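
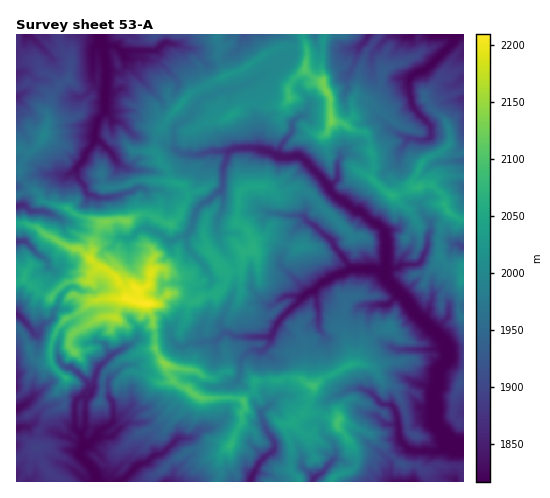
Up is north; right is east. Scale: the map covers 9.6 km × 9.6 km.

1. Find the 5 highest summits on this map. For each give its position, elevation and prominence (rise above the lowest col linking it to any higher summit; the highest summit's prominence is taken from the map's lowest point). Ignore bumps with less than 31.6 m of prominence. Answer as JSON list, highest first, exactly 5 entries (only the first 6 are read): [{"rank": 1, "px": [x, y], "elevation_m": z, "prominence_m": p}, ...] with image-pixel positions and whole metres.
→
[{"rank": 1, "px": [148, 304], "elevation_m": 2210, "prominence_m": 393}, {"rank": 2, "px": [165, 364], "elevation_m": 2141, "prominence_m": 42}, {"rank": 3, "px": [327, 92], "elevation_m": 2132, "prominence_m": 142}, {"rank": 4, "px": [337, 423], "elevation_m": 2094, "prominence_m": 63}, {"rank": 5, "px": [313, 386], "elevation_m": 2090, "prominence_m": 55}]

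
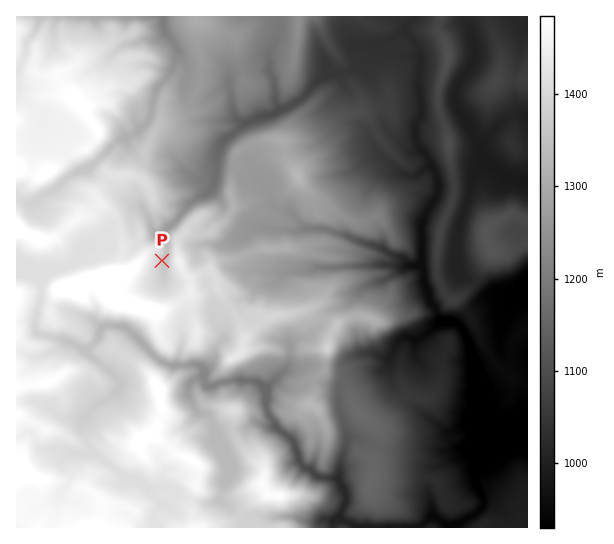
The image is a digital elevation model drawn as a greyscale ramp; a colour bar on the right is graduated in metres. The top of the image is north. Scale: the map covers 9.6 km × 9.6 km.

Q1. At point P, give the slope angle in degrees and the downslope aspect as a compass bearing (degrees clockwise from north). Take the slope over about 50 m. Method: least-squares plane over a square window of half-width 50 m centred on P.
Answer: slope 15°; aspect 97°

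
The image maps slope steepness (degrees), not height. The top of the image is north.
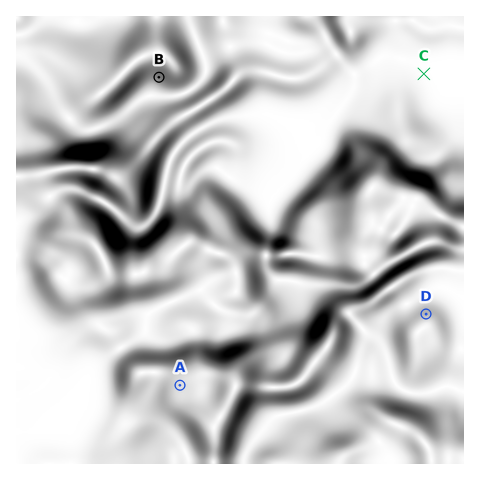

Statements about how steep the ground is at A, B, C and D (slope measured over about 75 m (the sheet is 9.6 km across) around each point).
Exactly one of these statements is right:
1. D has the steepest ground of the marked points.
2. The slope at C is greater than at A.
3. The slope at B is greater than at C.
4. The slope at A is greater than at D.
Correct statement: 3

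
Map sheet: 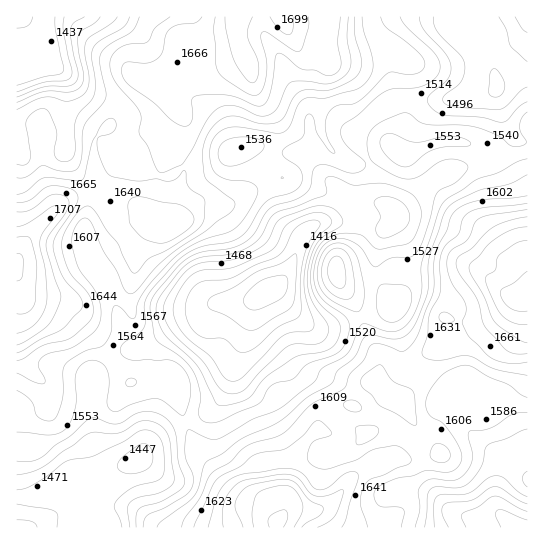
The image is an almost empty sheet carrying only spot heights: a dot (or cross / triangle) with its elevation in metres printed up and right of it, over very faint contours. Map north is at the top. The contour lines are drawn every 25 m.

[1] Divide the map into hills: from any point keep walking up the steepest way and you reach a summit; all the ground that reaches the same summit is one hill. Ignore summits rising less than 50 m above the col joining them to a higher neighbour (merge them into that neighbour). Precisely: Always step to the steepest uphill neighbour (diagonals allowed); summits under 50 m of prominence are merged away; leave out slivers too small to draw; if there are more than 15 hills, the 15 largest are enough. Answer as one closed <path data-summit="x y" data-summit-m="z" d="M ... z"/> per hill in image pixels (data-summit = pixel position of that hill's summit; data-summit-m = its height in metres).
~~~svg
<path data-summit="17 269" data-summit-m="1754" d="M17 55l-1 472 15 1 52-29 10-9 6-10 14-9 24-10 13-17 17-13 42-19 11-11 8-15 8-31 12-25 7-29 7-8 15-6 6-6 21-47 28-21 10-18 19 6 22 2-8-9-3-25-15-26-2-8-9 1-12 5-15 13 0 11 7 14-20-22-9-4-19-1-16-5-16 0-15 5-17 11-31 4-13 9-12 0-7-3-32-15 8-31 0-13-12-14-28-8-18-16-19-12-7-1-9 2z"/><path data-summit="278 521" data-summit-m="1756" d="M274 289l-12 4-9 10-8 35-9 17-8 31-8 15-15 14-24 9-22 12-11 10-11 15-16 6-16 9-9 7-7 11-8 5 2 11 11 18 421-1-18-17-1-4 1-21 10-28-10-2-26-22-7-14-1-18-5-10-15-4-20-14-14-1-6-3-2-26-8-26 1-13-15 8-38 13-26 3-12-7z"/><path data-summit="527 293" data-summit-m="1768" d="M527 16l-75 1 3 10 37 36 5 19-2 9-17 5-31 4-49-1-23 13-19 21 1 10 15 26 3 25 2 5 20 14-1 6-15 16-5 20 0 16 5 15 14 17-2 14 8 26 0 23 4 5 18 2 20 14 15 4 5 10 1 18 7 14 26 22 10 2-10 28-1 21 1 4 18 18 13-1z"/><path data-summit="238 17" data-summit-m="1722" d="M414 16l-398 1 7 3 9 10 8 19 2 15 4-1 9 4 32 25 26 7 12 11 2 17-8 31 39 18 12 0 13-9 31-4 17-11 15-5 16 0 16 5 23 3 9 5 12 15-5-16 2-5 15-13 12-5 9-1 20-23 18-13 2-8-7-40 0-17 7-9z"/><path data-summit="337 271" data-summit-m="1614" d="M377 203l-10 2-8 8-12 7-21 1-15 6-10 11-16 39-8 10-5 2 31 32 8 6 18 1 12-3 45-16 9-6-14-17-4-9-1-22 5-20 15-16 1-6-10-8z"/>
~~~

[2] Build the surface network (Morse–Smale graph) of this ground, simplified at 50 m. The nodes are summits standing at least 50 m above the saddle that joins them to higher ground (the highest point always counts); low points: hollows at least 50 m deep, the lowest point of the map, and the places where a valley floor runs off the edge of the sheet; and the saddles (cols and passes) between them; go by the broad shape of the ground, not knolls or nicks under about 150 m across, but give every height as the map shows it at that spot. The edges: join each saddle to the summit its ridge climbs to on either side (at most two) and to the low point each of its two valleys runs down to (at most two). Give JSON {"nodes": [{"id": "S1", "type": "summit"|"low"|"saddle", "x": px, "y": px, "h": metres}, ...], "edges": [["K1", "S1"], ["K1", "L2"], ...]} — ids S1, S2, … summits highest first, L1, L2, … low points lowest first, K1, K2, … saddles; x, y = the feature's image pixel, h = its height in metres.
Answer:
{"nodes": [
{"id": "S1", "type": "summit", "x": 526, "y": 293, "h": 1768},
{"id": "S2", "type": "summit", "x": 278, "y": 521, "h": 1756},
{"id": "S3", "type": "summit", "x": 17, "y": 269, "h": 1754},
{"id": "S4", "type": "summit", "x": 238, "y": 17, "h": 1722},
{"id": "S5", "type": "summit", "x": 337, "y": 271, "h": 1614},
{"id": "L1", "type": "low", "x": 270, "y": 290, "h": 1366},
{"id": "L2", "type": "low", "x": 21, "y": 527, "h": 1419},
{"id": "L3", "type": "low", "x": 525, "y": 19, "h": 1420},
{"id": "L4", "type": "low", "x": 18, "y": 18, "h": 1422},
{"id": "L5", "type": "low", "x": 519, "y": 527, "h": 1433},
{"id": "K1", "type": "saddle", "x": 159, "y": 175, "h": 1625},
{"id": "K2", "type": "saddle", "x": 422, "y": 371, "h": 1609},
{"id": "K3", "type": "saddle", "x": 185, "y": 422, "h": 1548},
{"id": "K4", "type": "saddle", "x": 361, "y": 318, "h": 1547},
{"id": "K5", "type": "saddle", "x": 378, "y": 275, "h": 1529},
{"id": "K6", "type": "saddle", "x": 369, "y": 161, "h": 1524},
{"id": "K7", "type": "saddle", "x": 350, "y": 209, "h": 1490}],
"edges": [["K1", "S3"], ["K1", "S4"], ["K1", "L1"], ["K1", "L4"], ["K2", "S1"], ["K2", "S2"], ["K2", "L1"], ["K2", "L5"], ["K3", "S2"], ["K3", "S3"], ["K3", "L1"], ["K3", "L2"], ["K4", "S2"], ["K4", "S5"], ["K4", "L1"], ["K5", "S1"], ["K5", "S5"], ["K5", "L1"], ["K6", "S1"], ["K6", "S4"], ["K6", "L1"], ["K6", "L3"], ["K7", "S4"], ["K7", "S5"], ["K7", "L1"]]}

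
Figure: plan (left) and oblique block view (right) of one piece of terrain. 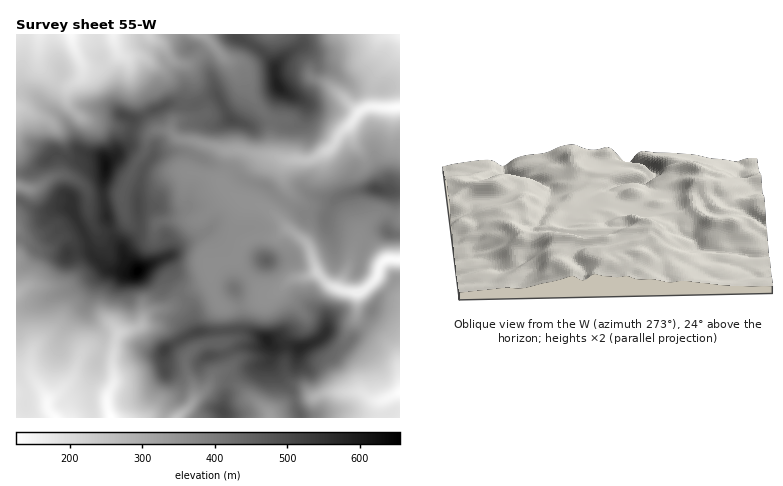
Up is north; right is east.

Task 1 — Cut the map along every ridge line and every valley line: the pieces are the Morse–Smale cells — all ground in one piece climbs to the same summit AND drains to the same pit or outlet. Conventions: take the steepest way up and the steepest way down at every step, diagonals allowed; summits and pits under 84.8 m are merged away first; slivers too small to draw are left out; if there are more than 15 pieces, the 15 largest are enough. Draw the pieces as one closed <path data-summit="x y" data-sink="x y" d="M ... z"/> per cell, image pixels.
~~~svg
<path data-summit="138 272" data-sink="70 34" d="M204 34l-188 0 0 166 26 12 18-5 10 1 18 32 4 14 18 16 16 3 11-1-11-12-4-12-11-16-8-36 3-34 21-18 5-25 4 0 32-15 26 1 22-10 13 23 5 3 14 5 23-4-19-24-8-30-6-5-12-4z"/><path data-summit="138 272" data-sink="110 418" d="M20 201l-4 1 0 216 94 0-3-22 7-14-1-28 4-18 3-4 18-5 10-13 22-7 12-13-10-12-2-10-6-12-12 3-18 10-24-3-18-16-4-14-18-32-10-1-18 5-10-3z"/><path data-summit="268 340" data-sink="110 418" d="M182 296l-12 11-22 7-10 13-18 5-3 4-4 18 1 28-7 14 0 10 5 12 112 0-1-14 7-24 12-8 22-8 6-4 0-16-4-5-12-6-10-3-46 2-5-22z"/><path data-summit="138 272" data-sink="400 260" d="M196 156l-6 18-1 28-5 6-14 3-14-5-18 2 0 22-15 18 2 10 7 8 6 5 34-16 12-12 14-6 14-10 4 0 12 4 18-2 11 21 9 10-14 9-16 17-1 4 5 17 36-14 18-15 12-1 11-5-7-24-8-9-12-9-22-21-26-9-10-6-10-10 5-14-1-3-10-2z"/><path data-summit="376 188" data-sink="400 108" d="M400 107l-32 0-6 3-22 24-12 16-18 10-22 0-32-5-16-5-8 0-3 4-1 14 22 14 18 5 10 10 26 18 12-1 10 3 7-15 9-7 24-6 34 1z"/><path data-summit="376 188" data-sink="400 260" d="M228 168l-6 12 1 6 17 13 18 5 12 7 20 19 12 9 8 9 7 24 13 14 14 5 16 1 16-14 4-12 6-6 14-2 0-24-12-2 0-8 6-14 0-14-4-5-24-2-18 4-8 3-7 6-7 15-10-3-12 1-26-18-10-10-18-5z"/><path data-summit="268 340" data-sink="400 392" d="M366 325l-24 21-6-1-12-10-6 5-18 8-30-4 2 4-1 16 21 28 8 26 82 0 0-18 18-8 0-30-3-8-19-20z"/><path data-summit="138 272" data-sink="400 108" d="M216 95l-22 10-26-1-24 12-12 3-5 25-19 16 8-1 26 16 2-7 8-12 8-4 26 0 40 16 6-18 42 7-3-7 1-28-24 4-14-5-5-3z"/><path data-summit="278 86" data-sink="400 108" d="M304 47l-6 0-10 7-13 14 3 18 12 9 12 5 4 6-1 10-7 8-12 2-8-4-6 0 0 32 10 5 28 1 8-4 16-12 6-10 22-24 12-4 0-17-14 0-8-3-20-16-12-4-6-10z"/><path data-summit="268 340" data-sink="400 260" d="M318 273l-24 5-18 15-24 11-10 2-2 2 3 22 23 9 10 7 12-1 12 3 18-8 6-5 14 11 10-3 17-19-8-6 0-24-27-8z"/><path data-summit="138 272" data-sink="400 392" d="M216 227l-4 0-14 10-14 6-12 12-10 5 8 12 2 10 10 14 28-17 4 15 8 12 6 2 12-1-5-17 1-4 10-12 20-14-9-10-11-21-18 2z"/><path data-summit="278 86" data-sink="400 34" d="M400 34l-96 0-1 8-4 4 7 3 14 17 12 4 20 16 8 3 14 0 1-9 5-10 20-20z"/><path data-summit="278 86" data-sink="70 34" d="M236 34l-32 0 22 25 12 4 6 5 8 30 20 24 6 0 8 4 12-2 8-12-1-8-27-18-3-20-3-4-12-12-22-12z"/><path data-summit="268 340" data-sink="270 418" d="M270 357l-4 6-24 9-12 8-7 24 1 14 76 0-8-26-19-24z"/><path data-summit="138 272" data-sink="400 392" d="M180 151l-20 1-8 4-11 20-3 16 0 15 18-1 10 4 10 1 12-7 2-30 6-18z"/>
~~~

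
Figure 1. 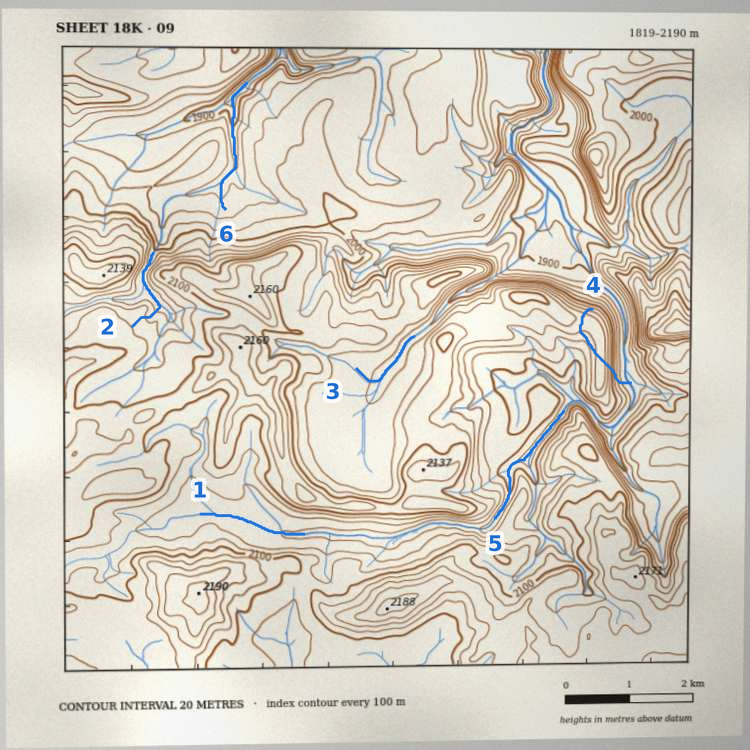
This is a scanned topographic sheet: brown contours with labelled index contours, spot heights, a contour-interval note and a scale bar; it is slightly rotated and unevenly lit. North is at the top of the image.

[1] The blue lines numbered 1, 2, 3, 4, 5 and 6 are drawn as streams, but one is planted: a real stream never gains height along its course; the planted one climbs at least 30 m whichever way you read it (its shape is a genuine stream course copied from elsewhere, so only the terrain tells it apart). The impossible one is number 4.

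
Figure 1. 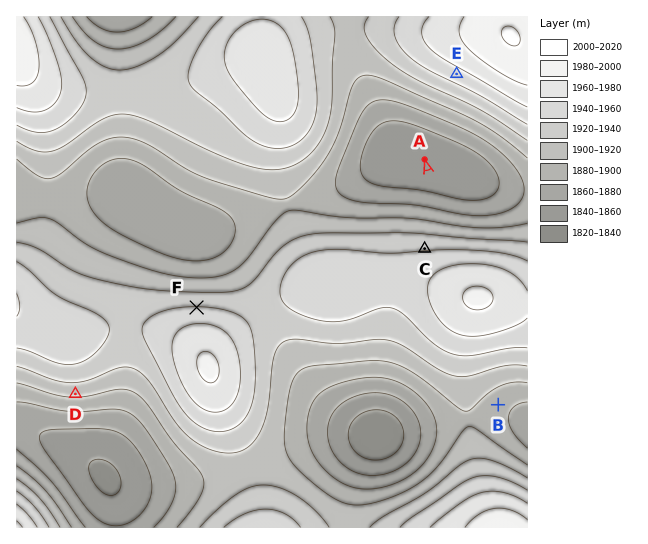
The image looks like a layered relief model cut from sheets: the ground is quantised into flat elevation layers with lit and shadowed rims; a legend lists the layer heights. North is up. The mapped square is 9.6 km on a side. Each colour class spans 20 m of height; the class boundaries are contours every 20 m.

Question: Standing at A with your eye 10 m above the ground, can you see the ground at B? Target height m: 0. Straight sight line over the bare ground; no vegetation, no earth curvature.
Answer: no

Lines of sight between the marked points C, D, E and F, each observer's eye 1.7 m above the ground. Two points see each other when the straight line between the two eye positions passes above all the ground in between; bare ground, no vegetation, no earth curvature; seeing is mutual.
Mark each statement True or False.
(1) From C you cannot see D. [True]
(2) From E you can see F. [True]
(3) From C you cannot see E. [False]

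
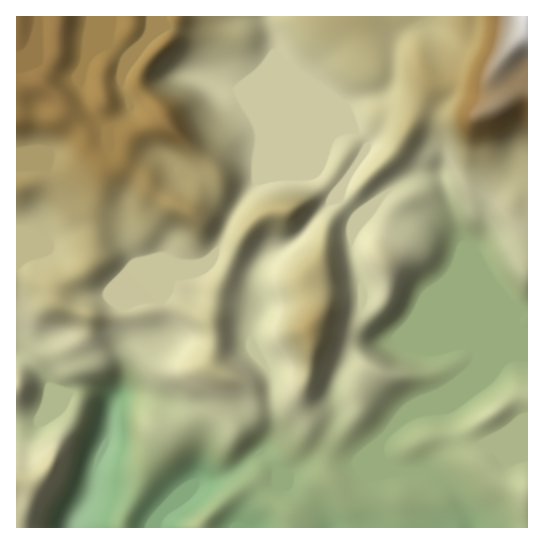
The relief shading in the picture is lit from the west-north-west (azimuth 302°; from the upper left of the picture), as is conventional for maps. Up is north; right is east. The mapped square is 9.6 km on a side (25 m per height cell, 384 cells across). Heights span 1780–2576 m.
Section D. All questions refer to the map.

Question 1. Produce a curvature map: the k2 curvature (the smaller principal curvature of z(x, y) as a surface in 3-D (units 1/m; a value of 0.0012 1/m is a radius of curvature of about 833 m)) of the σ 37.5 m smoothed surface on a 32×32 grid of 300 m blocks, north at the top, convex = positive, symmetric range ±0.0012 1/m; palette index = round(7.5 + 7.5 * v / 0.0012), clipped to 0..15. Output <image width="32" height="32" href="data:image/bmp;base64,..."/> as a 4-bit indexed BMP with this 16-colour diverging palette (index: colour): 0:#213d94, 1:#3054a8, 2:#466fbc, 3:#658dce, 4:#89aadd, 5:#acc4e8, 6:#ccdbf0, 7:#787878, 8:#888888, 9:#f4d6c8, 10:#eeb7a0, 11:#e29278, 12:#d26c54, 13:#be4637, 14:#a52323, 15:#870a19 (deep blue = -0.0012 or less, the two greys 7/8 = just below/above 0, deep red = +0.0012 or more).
<image width="32" height="32" href="data:image/bmp;base64,Qk12AgAAAAAAAHYAAAAoAAAAIAAAACAAAAABAAQAAAAAAAACAAATCwAAEwsAABAAAAAAAAAAlD0hAKhUMAC8b0YAzo1lAN2qiQDoxKwA8NvMAHh4eACIiIgAyNb0AKC37gB4kuIAVGzSADdGvgAjI6UAGQqHAGQgZ5VDaVRmeIZ3d3d3Z2ZmQDZ3RCR2V3dmh3iHhmdod3EWZ3RTR3dmeHd4h3V3aWaiBHh2REJoZXh3d2Znh2ZFtAJXeHN2FGZGVnZ2Z4d3UWQwNol1aWJnZXRWiHdld0MlcCmXdmdlVoRoRVZmd0dDdoAHZUVldVdEaHRnZEiFsVMxA0RWZnM4YGhmRGdTaHBYaBWHiZmBNnBImHZ2d1YVdmkmdWl0IzR0B3Q0Z3d2ZmaFRmVEZENHmBMDZ3d3d2QzdWZVVnRDW5gUMGd3d3dXlqZXhneFQzWJI3YXd3d2V4Uid3d2dkNVVzJoJXd3VFeGc0d3dYcjanYxZ0JHdihmZok0d1VFIjiZEZlnNnNod1Z3RURUBlEAeASoeWRTd3ZWZlh0WCJ0QAYDdndTRGdWZ4dWVopgd5oENVZVYYSHdWd3Rnd2YgaJUVMneFJ1iId3d1WFZocSACUnQFcUdmhnZniGdFaGN3d2UYckBXdnVkZ3dTJWZVd3doMmZBRmVURVhnY3dWdXd3dlNpQUZUSVl1RFemVnV3d3dYSFFdmDZHcqRHp1Rnd3d1VlZjB3hHdkRxcSIlZ3d3RnY2hxRVZmQ1c2EARmV3ZXiJNoZDlkdpVWRGYld3RVd3iDaGYGdGV1V2RIVXiUSIh3dUdVI3dzdkdnRXVmY2iIiHdVV0JX"/>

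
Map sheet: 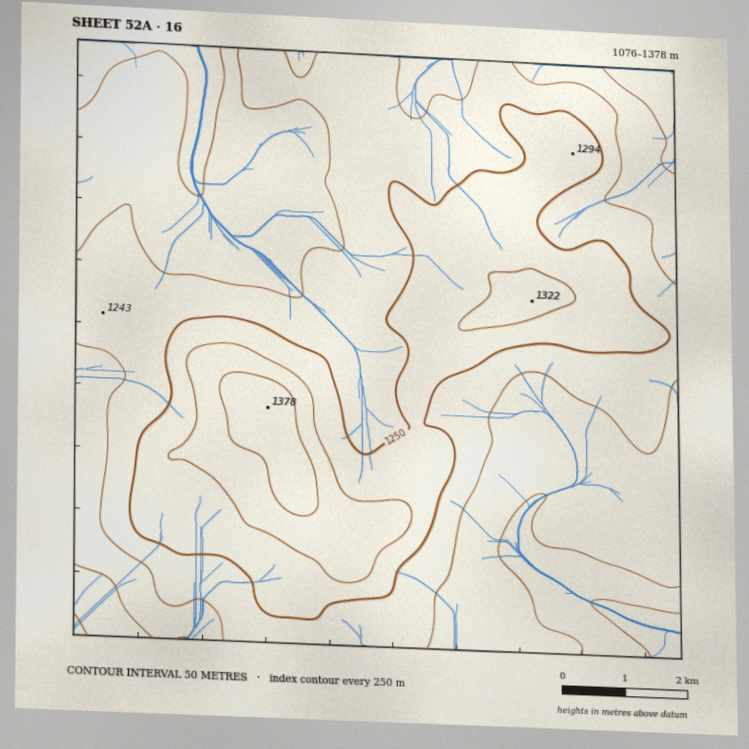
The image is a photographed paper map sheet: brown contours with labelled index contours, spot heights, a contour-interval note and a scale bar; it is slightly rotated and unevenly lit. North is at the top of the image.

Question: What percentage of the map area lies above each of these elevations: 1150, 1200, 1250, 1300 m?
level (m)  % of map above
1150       92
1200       62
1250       29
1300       9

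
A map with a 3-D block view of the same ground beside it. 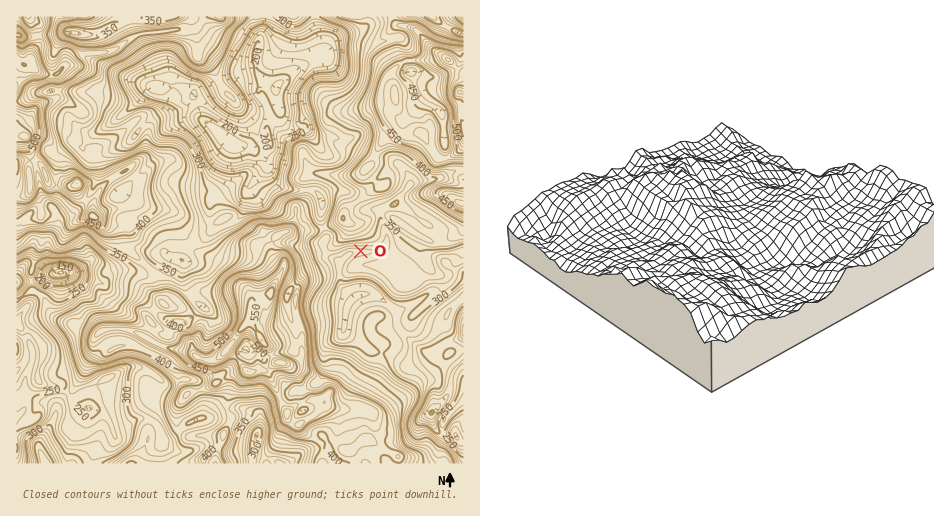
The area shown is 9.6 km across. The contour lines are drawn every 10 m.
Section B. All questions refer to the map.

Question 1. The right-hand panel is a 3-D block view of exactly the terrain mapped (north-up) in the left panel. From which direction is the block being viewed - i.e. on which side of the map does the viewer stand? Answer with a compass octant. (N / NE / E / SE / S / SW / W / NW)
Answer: NE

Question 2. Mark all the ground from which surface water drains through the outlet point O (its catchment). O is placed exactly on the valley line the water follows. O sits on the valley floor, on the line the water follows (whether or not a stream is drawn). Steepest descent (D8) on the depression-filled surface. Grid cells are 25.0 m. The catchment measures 5.124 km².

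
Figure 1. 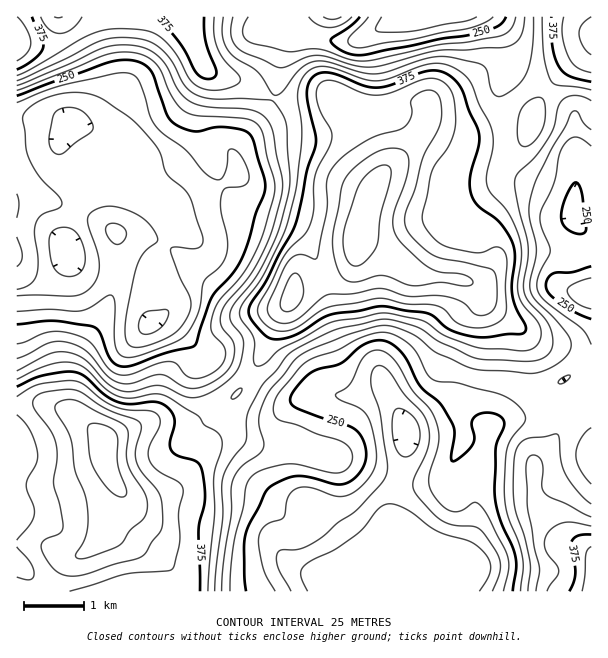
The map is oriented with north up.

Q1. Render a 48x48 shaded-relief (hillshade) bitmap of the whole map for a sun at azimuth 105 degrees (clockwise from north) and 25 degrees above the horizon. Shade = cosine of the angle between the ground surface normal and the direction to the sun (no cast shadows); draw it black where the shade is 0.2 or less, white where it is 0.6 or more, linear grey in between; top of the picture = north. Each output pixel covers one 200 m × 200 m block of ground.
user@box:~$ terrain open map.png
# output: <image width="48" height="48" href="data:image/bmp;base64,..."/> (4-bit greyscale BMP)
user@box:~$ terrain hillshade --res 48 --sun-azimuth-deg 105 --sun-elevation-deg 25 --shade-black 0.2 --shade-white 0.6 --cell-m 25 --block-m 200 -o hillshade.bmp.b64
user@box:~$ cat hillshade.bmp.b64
<image width="48" height="48" href="data:image/bmp;base64,Qk32BAAAAAAAAHYAAAAoAAAAMAAAADAAAAABAAQAAAAAAIAEAAATCwAAEwsAABAAAAAAAAAAAAAAABEREQAiIiIAMzMzAERERABVVVUAZmZmAHd3dwCIiIgAmZmZAKqqqgC7u7sAzMzMAN3d3QDu7u4A////AIiJqqqpmIi9/sqru6iHiZiIiJhkMiNWRId4mqqqmZm9/su7u6mIeJmIiZhkIiRmQ3Zniaqqqqq97su7qqqZh4mYiZh1MiRmVGZneJmqqqq879y6mqqqmIiZmYh1QiRmZWZ3d4maqqu87+y5maqqqYiYiIh1QzRmZmZ3Zniaq7u73uy5mZqqu5iId4l1REV3d3dmd3iZq7u73ty6qZmau6mHZ4mFRFeImXd2d3eKu7us3cy7qpiau6l3Z5mFNGiJmnd3d3eau6qs3cu7upiau6l2Z5l1NGiZqndmZnirupms3cuqqpibzLl1V5qFNGmqqndmZnm8upiazcuqmYibzcp1RpqGM2mrundlVWnNy6mJrLuqmIiazduFNXmXQ2irundmVmnNy7qYmru5mIiZvNyFNHmXVGeaunZmZnmru8upmbu5iZiJrNyFRXmYZWd5qmZmeImZmrupmbzKmZmIm8uFRXmYdnd4qmZmeaqHaKqHiKzcqZmZmrl1VomZh3h4mlVmiruWVpmGVpzdy6mZqqhleIiYiImHeDRWesuWVomGRGrN3Lmau5ZVeJiZiJqod0RWesyWVoqXQ0es3bqru4ZVeIiZmZq6mFVWisynRGiYYzWb3cu7y4ZWeIiJmaq7umVXirzJZEV3ZTR6zcu8y5dmZ3iZmau7u3ZniavLllRFVVVovdzMy6h2ZniaqazLqnd3iIrMqHUyNERXre27vKmIZnibu7zLqnd3d3m8qYZCEiM1i9y6u6mZh3eLzMy6qYiIdmirqYdTIhETeruqqpiamYib3u26qpmYdmebqYdmUxABWamJqpiJmYmb7/7Kq6qphlaaqXd3ZTAAOKhnmpiJmIma3/66qru6hlaaqXd3dkIAJ5dWmpmamIiIvv25mrzKhlaaqYiHZlMQFXZGmqqqqYiIre25mbu6hlaKqZiHZmUgFFVFiru6qYiIre25mLu6hmeJqph3d3YxE1RFesy6mYiZvNy5iLqpl3eJmZdmd3ZCE1REeszLmYmarNy6h6qZmIiJmYd3d3ZSEkVFabzMqZqqq8y7h6mZmIiZiId3eIdSETRVaKzMuZq6qru7l5qZiIiZiHd3iYZDIjRVV5vNuZu7qru7mKqZiIiZh3d4mYZDMzRVVorMypq7qrzLmKqod4iYd3d4mYVERERWZmiruqq7qazcmKqpd4iIdneJmYZEVVVnd3eJu6q7l5ztqKqph4iHZniJqYdVVVZ3iId4q7q7lovcqKqqmHiHZmeJmZhmZUZ4iIh3m7u6hnrMl8u6mIiHZlZ4mZmHZEV4iIh3m8y6hmm8mN3LqYiHZUVomqmYZDV5mGZnisy6h2iame7cuqmYZTNXqqqpYzWJl1RFebu6h3Z4iO7d3LqodTNYq6qpYzWIhlQ0aJmZiHZWeN3c3cupdURpu6mYdVeIdVRDRniIh2VFZ8y6vMuphlV6zLmIh3iqhlVURWZndlRFZry5iaqph2ec3cqZmIm8uYdlVVVVVUM0Zsy4Z4mZmHes3cqZmHi97KmHZmVEQzM1Zg=="/>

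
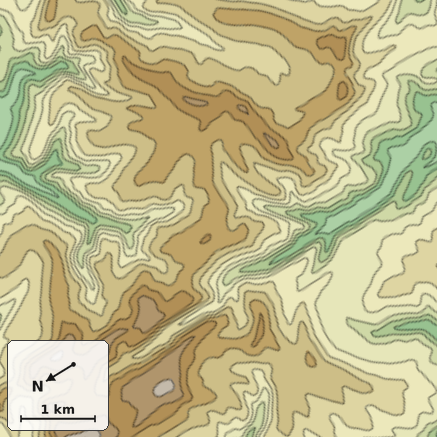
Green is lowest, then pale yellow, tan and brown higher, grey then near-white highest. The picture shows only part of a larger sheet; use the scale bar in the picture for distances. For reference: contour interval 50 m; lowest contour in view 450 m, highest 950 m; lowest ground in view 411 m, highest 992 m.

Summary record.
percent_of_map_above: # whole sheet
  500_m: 95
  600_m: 85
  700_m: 59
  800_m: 21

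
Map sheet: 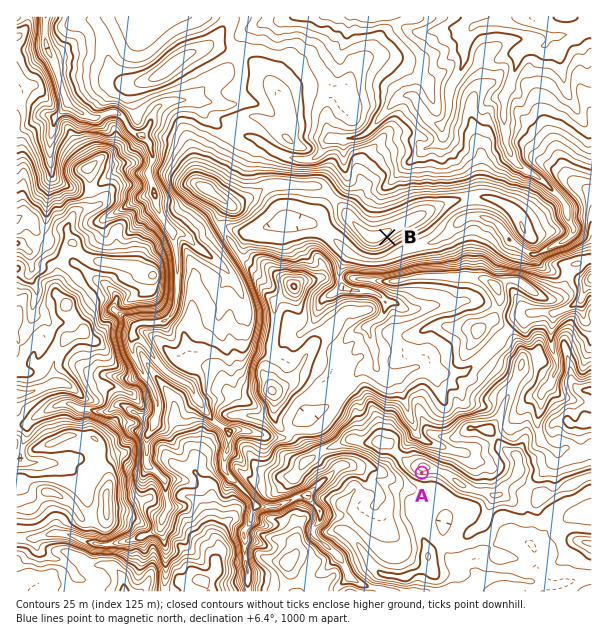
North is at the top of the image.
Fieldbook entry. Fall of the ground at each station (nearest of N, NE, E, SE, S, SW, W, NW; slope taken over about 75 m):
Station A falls S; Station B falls SE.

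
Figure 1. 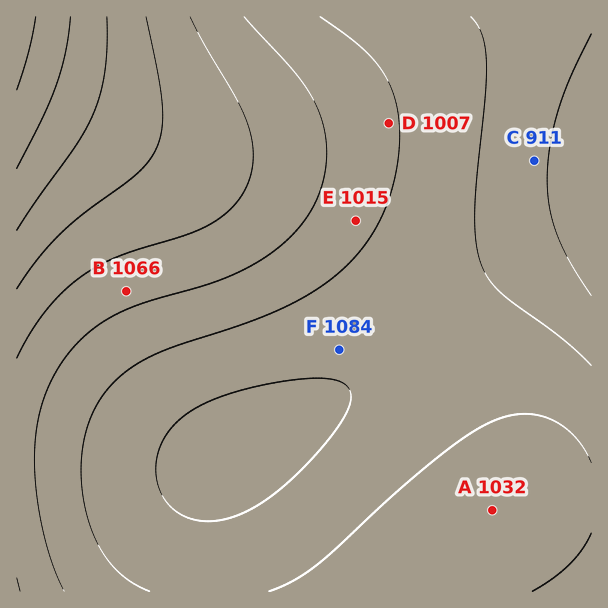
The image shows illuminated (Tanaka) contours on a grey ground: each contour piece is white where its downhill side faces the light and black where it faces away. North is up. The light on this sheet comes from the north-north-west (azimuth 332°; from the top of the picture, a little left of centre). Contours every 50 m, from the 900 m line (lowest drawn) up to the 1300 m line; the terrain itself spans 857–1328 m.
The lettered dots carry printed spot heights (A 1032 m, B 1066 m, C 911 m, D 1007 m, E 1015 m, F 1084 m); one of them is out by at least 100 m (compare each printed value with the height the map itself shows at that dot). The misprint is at F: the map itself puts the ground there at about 959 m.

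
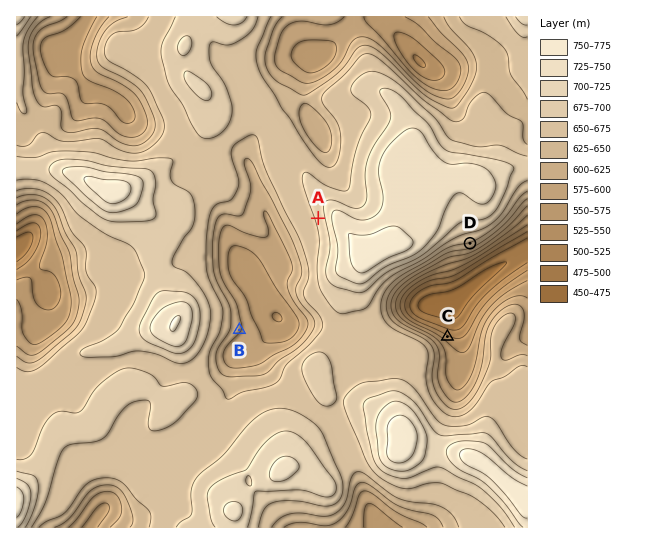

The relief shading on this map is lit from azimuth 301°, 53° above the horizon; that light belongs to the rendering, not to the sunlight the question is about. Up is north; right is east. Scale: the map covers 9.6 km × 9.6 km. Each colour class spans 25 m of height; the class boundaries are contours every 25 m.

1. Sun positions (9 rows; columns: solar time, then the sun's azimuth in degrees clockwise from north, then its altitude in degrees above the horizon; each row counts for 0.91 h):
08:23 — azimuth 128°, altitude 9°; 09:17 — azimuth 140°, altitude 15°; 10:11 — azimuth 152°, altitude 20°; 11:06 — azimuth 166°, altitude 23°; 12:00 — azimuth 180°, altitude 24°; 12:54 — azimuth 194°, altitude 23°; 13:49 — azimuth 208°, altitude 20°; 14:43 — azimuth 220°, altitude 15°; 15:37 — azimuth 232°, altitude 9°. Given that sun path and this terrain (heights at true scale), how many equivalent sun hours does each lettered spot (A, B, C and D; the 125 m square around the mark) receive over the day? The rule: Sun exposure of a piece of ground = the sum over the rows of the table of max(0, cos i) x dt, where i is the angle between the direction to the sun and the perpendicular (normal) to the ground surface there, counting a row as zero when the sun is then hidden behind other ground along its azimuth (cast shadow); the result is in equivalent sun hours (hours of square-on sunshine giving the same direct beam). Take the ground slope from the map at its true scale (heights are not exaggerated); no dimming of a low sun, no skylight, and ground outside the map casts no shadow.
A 2.6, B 2.7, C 1.2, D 3.7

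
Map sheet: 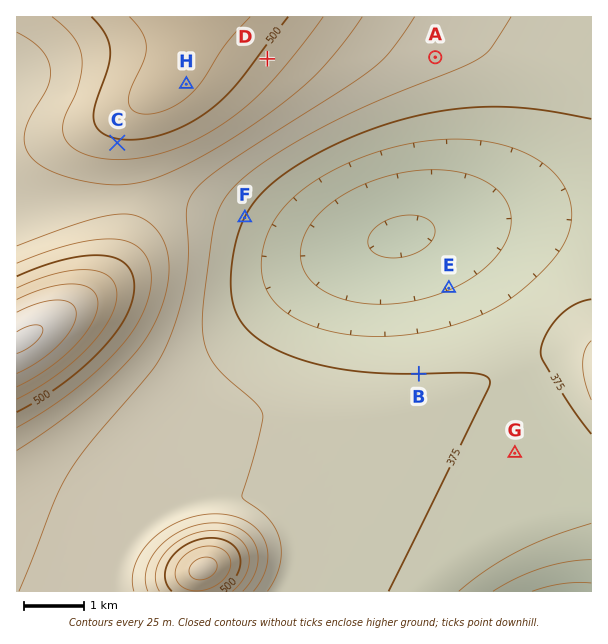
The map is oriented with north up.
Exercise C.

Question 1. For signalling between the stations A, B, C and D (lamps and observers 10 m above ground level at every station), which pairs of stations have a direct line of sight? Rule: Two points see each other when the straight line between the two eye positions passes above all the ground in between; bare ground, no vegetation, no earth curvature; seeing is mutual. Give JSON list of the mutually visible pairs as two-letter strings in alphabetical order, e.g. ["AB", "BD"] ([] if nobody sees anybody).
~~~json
["AB", "AD", "BC", "BD"]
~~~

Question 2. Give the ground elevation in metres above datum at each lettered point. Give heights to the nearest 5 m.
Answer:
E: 325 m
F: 375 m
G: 365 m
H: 530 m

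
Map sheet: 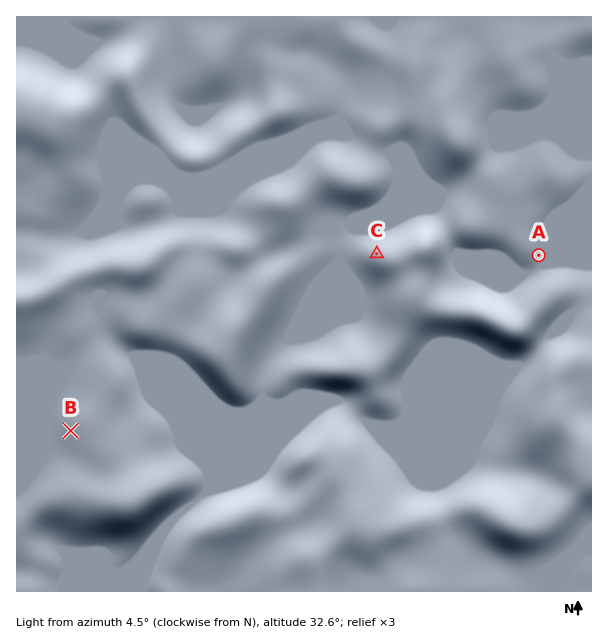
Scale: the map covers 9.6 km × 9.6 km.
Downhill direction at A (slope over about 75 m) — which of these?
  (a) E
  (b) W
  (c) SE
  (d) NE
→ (a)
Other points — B W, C NW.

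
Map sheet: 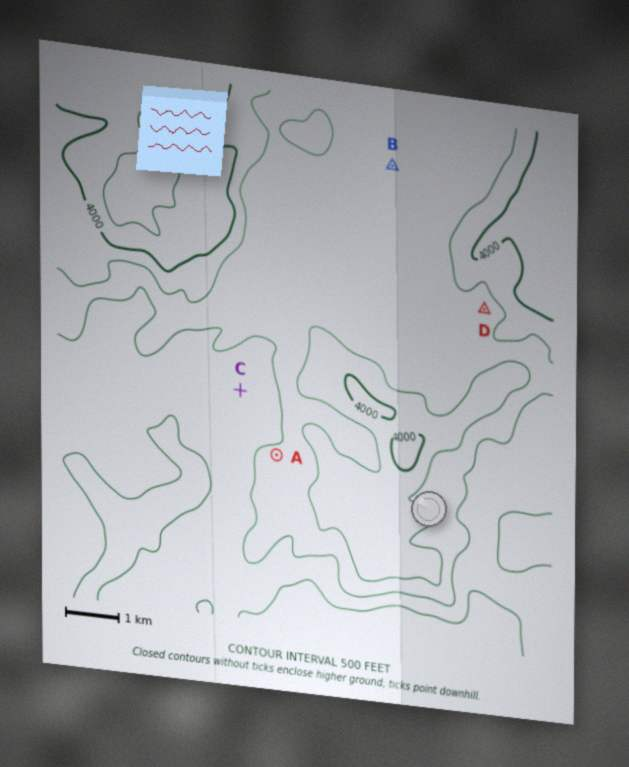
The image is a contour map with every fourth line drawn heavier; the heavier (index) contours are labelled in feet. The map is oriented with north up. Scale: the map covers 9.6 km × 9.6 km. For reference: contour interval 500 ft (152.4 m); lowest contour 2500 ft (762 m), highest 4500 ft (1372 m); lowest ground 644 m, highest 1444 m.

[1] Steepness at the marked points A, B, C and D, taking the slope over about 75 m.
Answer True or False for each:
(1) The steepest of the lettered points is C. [False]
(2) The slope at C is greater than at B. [True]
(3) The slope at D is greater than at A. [False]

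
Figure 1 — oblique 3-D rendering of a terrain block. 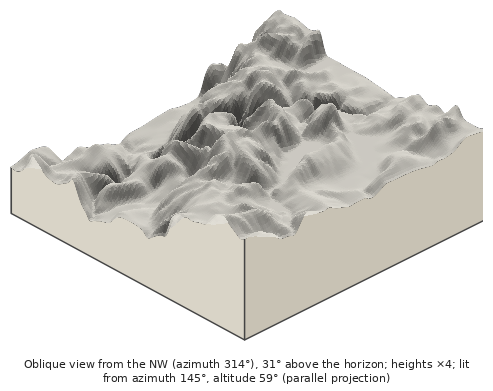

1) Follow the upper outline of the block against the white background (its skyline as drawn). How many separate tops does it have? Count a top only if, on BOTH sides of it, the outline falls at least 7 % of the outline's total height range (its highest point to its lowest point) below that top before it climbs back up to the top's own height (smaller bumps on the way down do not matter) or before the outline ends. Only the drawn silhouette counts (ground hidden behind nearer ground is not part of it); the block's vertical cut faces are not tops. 2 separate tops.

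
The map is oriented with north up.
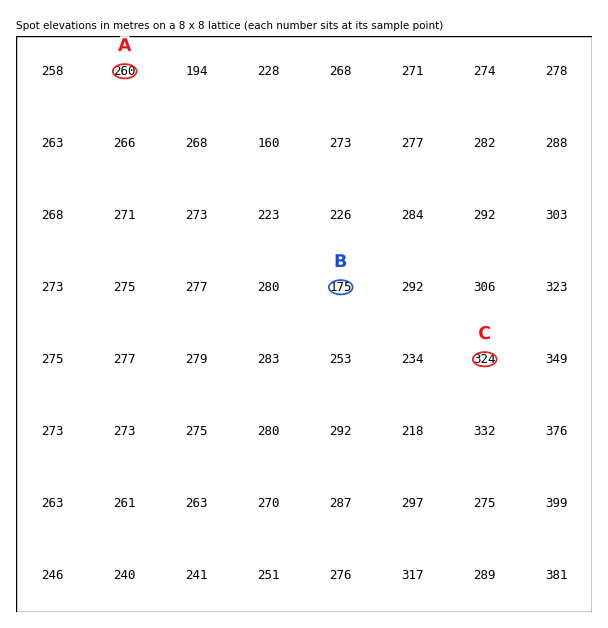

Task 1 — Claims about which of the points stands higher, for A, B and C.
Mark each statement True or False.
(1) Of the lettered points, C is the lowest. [False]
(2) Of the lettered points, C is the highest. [True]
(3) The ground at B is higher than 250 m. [False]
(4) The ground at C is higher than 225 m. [True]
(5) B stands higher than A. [False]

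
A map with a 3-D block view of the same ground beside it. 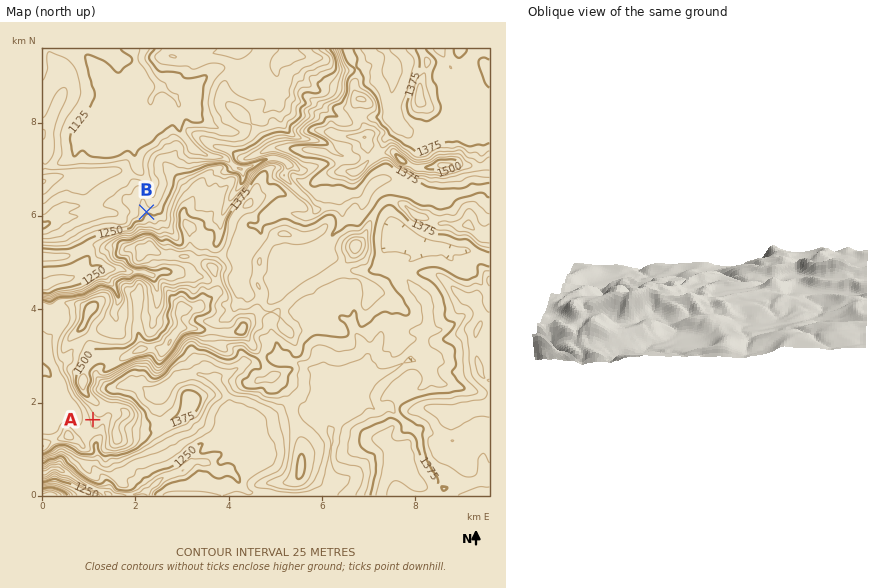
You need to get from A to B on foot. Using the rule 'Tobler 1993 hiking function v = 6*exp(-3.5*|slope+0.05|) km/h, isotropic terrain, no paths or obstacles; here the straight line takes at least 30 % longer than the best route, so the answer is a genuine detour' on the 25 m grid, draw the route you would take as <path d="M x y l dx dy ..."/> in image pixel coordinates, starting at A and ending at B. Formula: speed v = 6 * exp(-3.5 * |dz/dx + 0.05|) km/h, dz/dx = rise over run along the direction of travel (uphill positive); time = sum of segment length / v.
<path d="M93 420l0-23-4-7 0-3 3-5 0-3-3-5 0-23 3-5 16-16 2-4 5-10 0-7 2-5 0-10-6-12 0-2 2-3 4-4 1-3-1-2-7-7-7-13 0-1 1-2 6-6 17-8 2 0 2-2 5-7 6-2 3-7 1-1"/>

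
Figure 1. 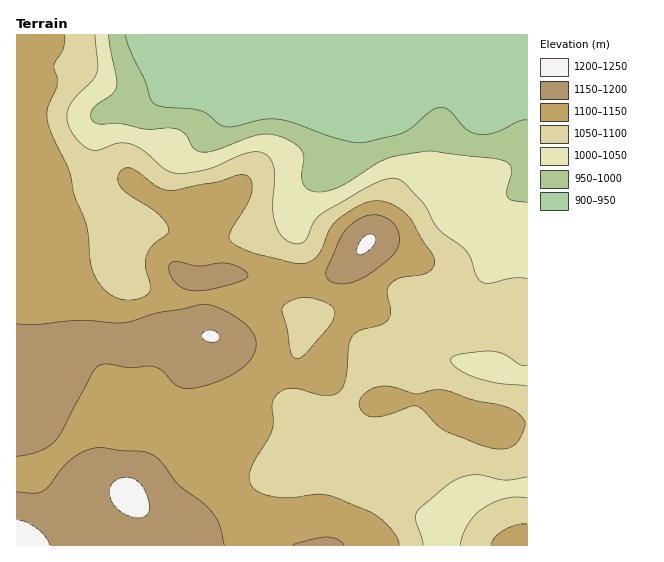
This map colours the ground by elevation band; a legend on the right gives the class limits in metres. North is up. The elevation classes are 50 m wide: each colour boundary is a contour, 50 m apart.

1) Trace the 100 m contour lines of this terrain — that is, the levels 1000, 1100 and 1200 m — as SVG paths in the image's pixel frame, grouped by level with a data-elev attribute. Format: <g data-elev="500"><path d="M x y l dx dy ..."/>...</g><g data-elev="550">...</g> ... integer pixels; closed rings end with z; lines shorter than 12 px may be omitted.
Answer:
<g data-elev="1000"><path d="M527 202l-14-2-5-3-1-6 4-16 0-7-4-6-10-3-66-8-32 4-20 7-41 25-11 4-10 1-9-3-5-6-1-8 2-18-2-6-9-8-14-7-12-2-10 1-40 15-14 2-9-3-8-14-9-6-10-1-20 1-28-6-22 0-6-4 1-8 6-7 15-10 4-9-8-50"/></g><g data-elev="1100"><path d="M399 545l-2-8-7-9-11-10-10-7-32-13-12-3-10-1-28 4-21-3-13-7-3-5-1-6 4-13 19-33 2-10-2-17 5-9 6-5 8-2 34 8 8-1 6-3 4-5 3-8 3-32 3-10 9-7 22-6 6-7 2-8-4-17 2-7 9-6 25-5 10-6 2-5-2-7-11-16-11-20-9-10-13-7-12-2-12 2-17 9-14 11-6 9-7 19-7 8-9 4-11 0-43-11-15-7-6-5-1-4 2-5 15-25 5-11 1-12-5-7-8-1-22 7-48 8-12-4-23-17-8-1-5 3-3 5 0 5 2 6 9 7 30 21 8 9 2 7-2 4-14 10-7 11 0 12 5 19-2 6-7 5-11 2-9-1-9-3-11-9-9-15-3-12-2-24-2-13-11-27-6-27-16-32-5-16 0-13 10-25-4-18 9-17 2-13"/><path d="M527 524l-12 1-12 5-8 7-4 8"/><path d="M491 448l16 0 7-3 5-5 5-11 1-6-3-6-6-5-13-6-29-6-33-10-26 4-22-7-12-1-12 5-9 9-1 5 2 6 5 4 7 2 14-2 24-9 7 1 27 24 33 13z"/><path d="M294 358l-4-8-3-22-5-16 1-5 10-7 12-3 13 3 13 5 3 4 1 4-5 12-25 30-6 3z"/></g><g data-elev="1200"><path d="M50 545l-5-9-8-8-10-5-10-4"/><path d="M134 517l8 0 6-4 1-8-2-10-5-10-7-5-8-3-8 2-5 3-4 5-1 5 2 7 3 6 5 6z"/><path d="M207 341l6 1 4-1 3-2-1-4-6-5-8 1-3 5z"/><path d="M359 255l6-2 8-6 3-7-2-5-7 0-6 5-4 9 0 4z"/></g>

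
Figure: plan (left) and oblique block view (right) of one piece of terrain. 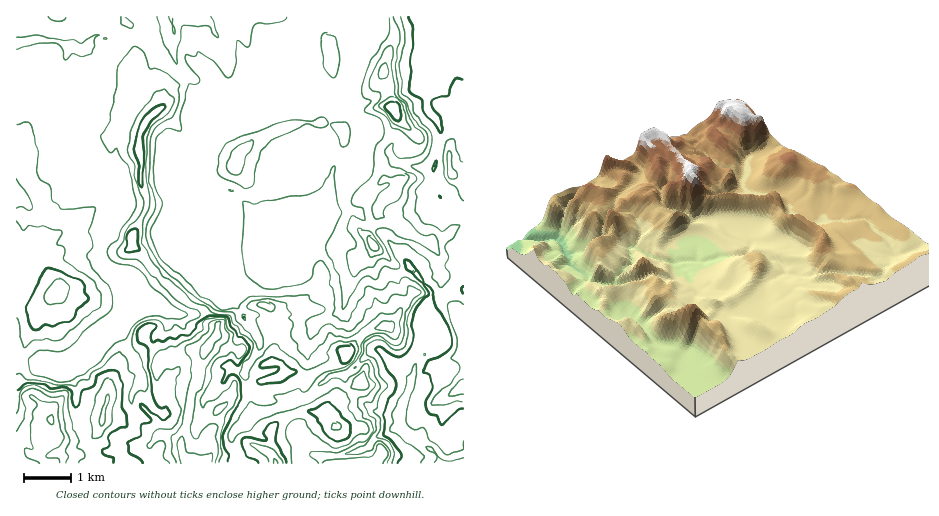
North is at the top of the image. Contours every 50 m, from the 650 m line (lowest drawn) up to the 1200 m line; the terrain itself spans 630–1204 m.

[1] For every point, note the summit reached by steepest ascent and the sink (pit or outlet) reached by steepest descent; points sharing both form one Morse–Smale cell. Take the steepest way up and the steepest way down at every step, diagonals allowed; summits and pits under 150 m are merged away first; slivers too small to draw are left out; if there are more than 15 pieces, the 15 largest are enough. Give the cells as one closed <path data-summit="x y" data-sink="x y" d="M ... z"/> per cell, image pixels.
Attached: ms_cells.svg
<path data-summit="50 419" data-sink="459 463" d="M350 16l-333 0-1 134 8 0 22-7 6-6 22 12 25 22 12 1 9 6 3 29-3 11-18 26-2 7 2 13 14 11 17 9 8 11 14 10 21 10 14 0 14-24 5-4 5 0 11 14 7 1 28 40-2 12-13 17 2 20 7 23 38-10 5 21-1 12 12 17 12 4 0 6 143 0 1-204-2 0-6 7-15 7-22 3-10-9-11 7-13 0-7 9-11-2-7 6-14 27-4 1-4-4 0-22-4-17-8-15-10-9-24-13-12-12-24-6-24-28-15-8-6-9 0-13-5-9 0-12 9-16 34-1 4-2 18-19 23-13 8-9 23 12 10 11 12-5 6-20 4-35 3-8 0-5z"/><path data-summit="393 109" data-sink="459 463" d="M458 16l-107 0 9 13 0 5-4 14-3 29-6 21-12 4-10-11-23-12-8 9-23 13-18 19-4 2-34 1-8 11-1 17 5 9 0 13 2 5 19 12 24 28 24 6 12 12 24 13 10 9 8 15 4 17 0 22 4 4 4-1 14-27 7-6 11 2 7-9 13 0 11-7 10 9 22-3 15-7 8-8 0-48-15-3-12-18-2-25 6-36-4-9-10-12-4-16 1-5 21-24 19-3 0-33z"/><path data-summit="193 463" data-sink="459 463" d="M214 287l-5 0-5 4-11 21-6 4-11-1-14-6-24-18-6 23-14 15 8 12 9 22 7 11 0 5-10 18 1 10 3 7-2 5 0 12-16 7 0 13 4 7-1 5 198 1 1-6-12-4-12-17 1-12-5-21-38 10-7-23-2-20 13-17 2-12-25-37-3-3-7-1z"/><path data-summit="59 290" data-sink="459 463" d="M52 137l-6 6-30 8 0 204 32 13 19 4 13-6 26-29 16-11 10-12 5-24-4-6-24-14-9-12 2-14 18-26 3-11-3-29-9-6-12-1-25-22z"/><path data-summit="50 419" data-sink="459 463" d="M117 330l-11 7-26 29-13 6-15-2-26-12-10-2 1 108 104-1 1-5-4-7 0-13 16-7 0-12 2-5-3-7-1-10 10-18 0-5-7-11-9-22z"/><path data-summit="50 419" data-sink="459 463" d="M463 60l-12 0-6 3-22 26 4 19 10 12 4 9-6 36 2 25 7 13 5 5 7 3 8-1z"/>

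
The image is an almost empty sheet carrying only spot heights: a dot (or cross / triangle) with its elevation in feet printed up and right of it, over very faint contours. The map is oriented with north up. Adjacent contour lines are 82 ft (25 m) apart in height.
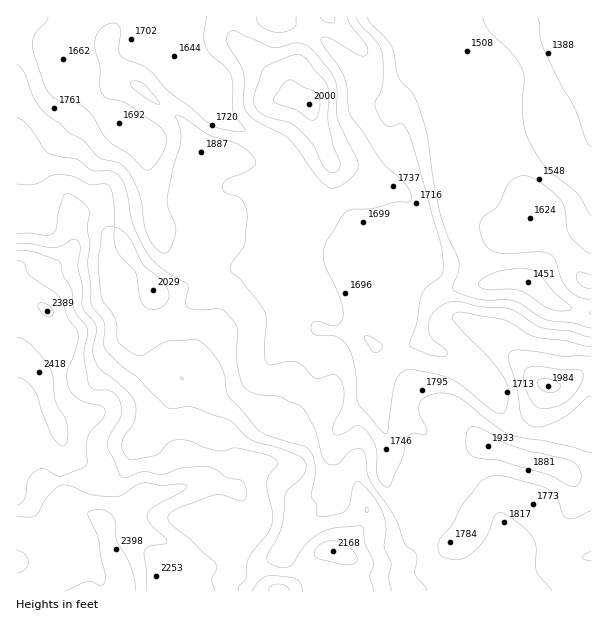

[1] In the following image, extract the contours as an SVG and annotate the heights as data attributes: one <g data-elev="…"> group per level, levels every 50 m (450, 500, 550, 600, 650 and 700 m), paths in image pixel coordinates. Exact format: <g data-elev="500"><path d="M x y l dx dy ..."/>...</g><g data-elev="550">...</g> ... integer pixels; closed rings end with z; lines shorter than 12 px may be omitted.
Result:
<g data-elev="450"><path d="M557 311l-11-4-25-16-11-2-24 0-7-2-1-3 7-7 13-6 20-2 15 1 7 5 13 16 19 17-1 1-4 2z"/><path d="M591 216l-13-22-31-26-14-19-7-15-2-11-2-18 2-27-2-9-10-16-23-23-6-13"/></g><g data-elev="500"><path d="M375 353l-3-2-6-9-1-6 7 2 9 6 1 4z"/><path d="M591 337l-21-6-30-4-23-15-8-3-27-2-27-6-9 2-10 6-5 8-3 7 3 13 15 13 1 5-4 1-11-1-22-9 0-4 7-18 6-31 5-7 11-8 4-6-1-23-34-117-6-8-12 3-4-2-5-5-5-10-1-8 6-10 2-9-1-30-5-11-17-18-3-7"/><path d="M591 275l-12-3-3 4 1 5 4 4 4 3 6 0"/></g><g data-elev="550"><path d="M552 591l-16-21 0-22-3-11-11-11-18-13-4-1-5 3-11 25-10 11-10 7-11 1-12-3-3-7 1-9 13-15 10-19 17-22 6-5 7-3 17 1 39 12 8 8 7 17 4 4 8 0 16-7"/><path d="M591 453l-22-7-59-11-12-7-39-30-12-5-10 0-13 5-5 7 1 9 7 15-1 5-3 1-10-2-5 3-6 23-11 26-2 2-5-1-4-5-3-7 0-19-2-9-9-15-4-4-5-1-16 8-5 1-3-2 0-8 8-15 3-11-1-12-4-9-6-4-12 4-6 0-4-3-8-9-6-4-9-1-16 4-5-2-2-3-1-13 2-26-1-9-10-15-15-18-9-7-1-3 3-8 9-12 3-6 2-25 0-8-6-12-16-5-2-5 0-5 4-3 18-8 10-7 1-4-4-6-14-11-29-9-24-17-9-3 4 16 1 10-8 29-6 31 1 8 7 16 1 6-6 19-3 3-5 0-9-8-6-11-3-10-4-27-6-15-6-11-9-8-20-5-16-18-14-8-9-9-15-10-11-15-11-28-6-6"/><path d="M591 356l-28 0-45-6-7 1-3 6 8 29 5 28 3 6 6 5 10 2 17-6 12-7 16-15 6-3"/><path d="M330 188l8-1 11-7 7-7 2-8-1-7-19-39-1-32-5-14-18-22-9-7-9-1-15 4-8 1-37-17-6 1-3 6 0 6 13 19 4 11 0 28 2 9 11 10 31 17 10 12 19 27z"/><path d="M156 104l4 0-16-20-7-3-6 2 0 3 4 4z"/><path d="M321 17l3 4 8 2 3-2 0-4"/></g><g data-elev="600"><path d="M392 591l-3-13 2-15-7-17 2-16-2-12-7-17-15-17-5-3-3 3-4 20-5 7-10 4-17 1-1-3 0-9-6-7 4-27-1-11-3-7-8-6-36-11-11-7-28-32-6-28-7-12-11-12-10-5-26 2-7 3-17 11-4 1-8-3-13-11-2-4 0-12-2-8-14-21-3-31 4-35 5-4 7-1-1-25-4-15-5-2-14 1-16-8-15-2-8 1-16 8-18 0"/><path d="M546 392l5 1 6-2 3-4 0-3-11-5-10 1-2 3 1 3z"/><path d="M150 309l8 0 7-5 4-7-1-7-7-11-18-15-11-22-4-6-12-9-2 1 0 9 2 12 6 9 13 14 6 28 3 6z"/><path d="M312 120l4-1 3-8 1-9-2-7-4-4-11-4-10-7-6 1-11 14-2 6 3 3 20 7z"/></g><g data-elev="650"><path d="M239 591l0-4 7-9 3-20 18-24 5-9 1-12-6-30 2-7 8-11 0-4-8-6-27-6-8-1-10 3-6 0-14-4-13-6-11-1-11 3-13 12-22 5-6-2-5-8-1-7 3-7 9-14 2-17-7-12-28-23-7-11-1-11 3-21-2-6-10-10-2-6 1-18-5-21 2-17-1-6-2-3-3-1-14 7-7 2-23-4-13 0"/><path d="M302 591l-1-7-5-5-24-4-11 4-9 12"/><path d="M342 564l11 0 4-4-3-8-9-7-9-4-7 0-8 3-5 5-1 6 3 3z"/></g><g data-elev="700"><path d="M146 591l1-18-3-22 5-4 15-3 3-2-3-5-15-15-2-4 1-5 8-7 29-17 2-3-2-1-6-1-17 2-19-3-8 3-13 9-8 2-22-2-20-8-10-2-6 3-7 7-13 20-7 2-12-1"/><path d="M17 505l7-5 5-21 9-9 7-1 11 6 4 1 21-7 5-4 1-4-1-15 2-9 3-6 12-12 2-8-1-3-3-2-21-6-10-10-3-7 0-11 10-27 1-7 0-6-10-14-5-15-4-7-28-20-4-4-3-9-7-3"/></g>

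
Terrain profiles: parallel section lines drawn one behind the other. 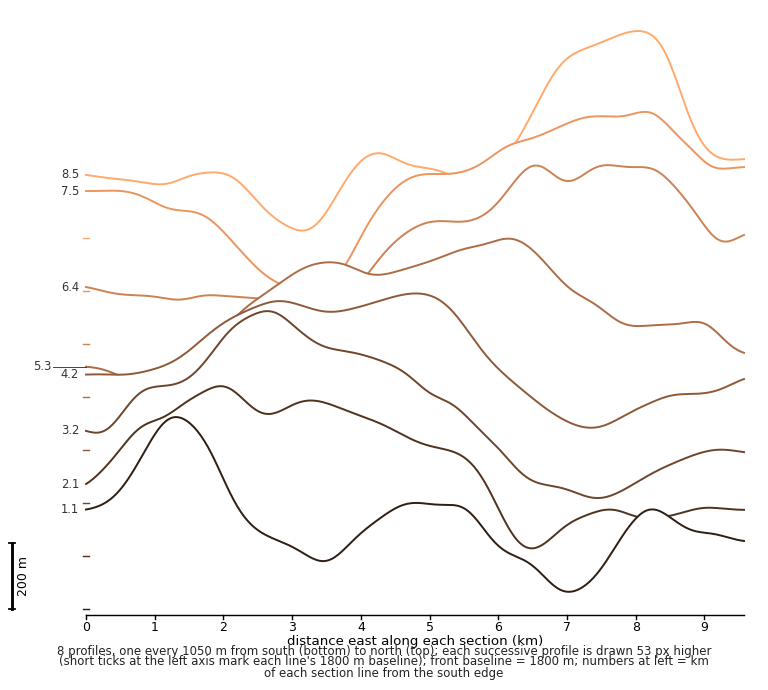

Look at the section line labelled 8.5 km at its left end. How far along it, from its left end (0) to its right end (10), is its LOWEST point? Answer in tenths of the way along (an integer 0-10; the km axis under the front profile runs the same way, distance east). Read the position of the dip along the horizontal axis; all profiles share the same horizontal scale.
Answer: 3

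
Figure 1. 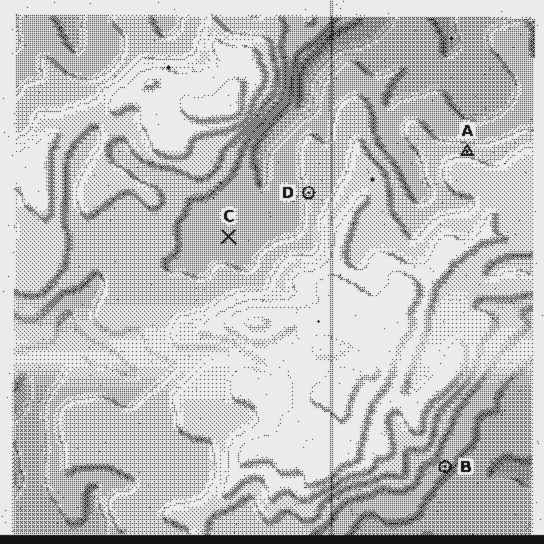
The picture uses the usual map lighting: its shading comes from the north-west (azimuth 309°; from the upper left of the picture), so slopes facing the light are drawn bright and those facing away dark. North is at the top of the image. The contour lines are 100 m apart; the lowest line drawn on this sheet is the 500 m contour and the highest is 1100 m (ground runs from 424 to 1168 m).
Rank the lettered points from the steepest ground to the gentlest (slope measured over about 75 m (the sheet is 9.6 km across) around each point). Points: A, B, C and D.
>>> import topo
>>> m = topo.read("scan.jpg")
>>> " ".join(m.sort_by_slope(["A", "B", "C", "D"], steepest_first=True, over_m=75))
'A B D C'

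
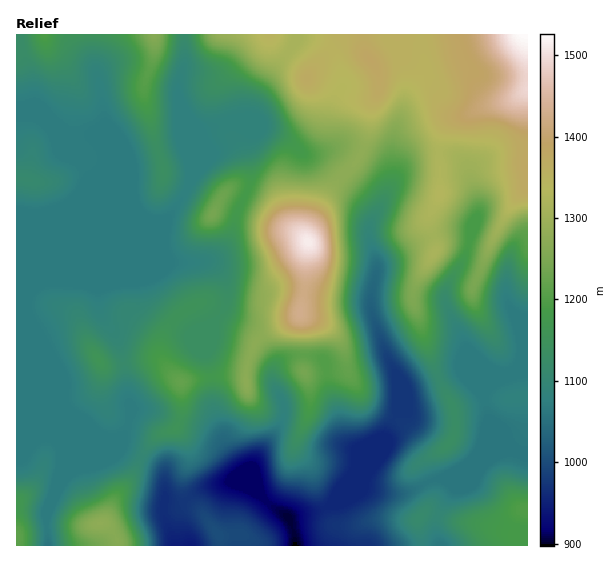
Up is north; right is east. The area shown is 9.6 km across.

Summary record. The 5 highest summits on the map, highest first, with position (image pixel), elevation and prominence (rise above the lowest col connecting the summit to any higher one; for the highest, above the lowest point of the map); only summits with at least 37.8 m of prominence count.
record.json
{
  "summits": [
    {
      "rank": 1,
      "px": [307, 241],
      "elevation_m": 1514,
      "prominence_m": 239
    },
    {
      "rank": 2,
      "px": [101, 523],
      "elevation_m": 1276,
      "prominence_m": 176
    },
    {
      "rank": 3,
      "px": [213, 215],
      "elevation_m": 1241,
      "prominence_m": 57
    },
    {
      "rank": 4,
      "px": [181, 383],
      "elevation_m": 1220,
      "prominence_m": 46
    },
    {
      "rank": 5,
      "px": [99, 361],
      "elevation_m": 1158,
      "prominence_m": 42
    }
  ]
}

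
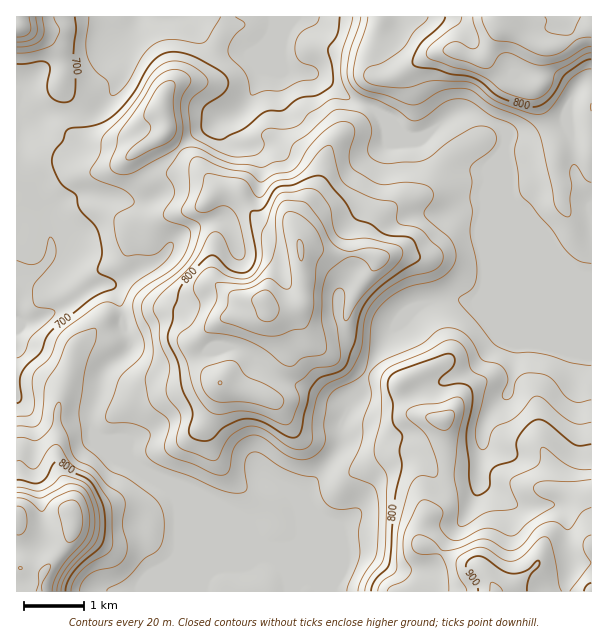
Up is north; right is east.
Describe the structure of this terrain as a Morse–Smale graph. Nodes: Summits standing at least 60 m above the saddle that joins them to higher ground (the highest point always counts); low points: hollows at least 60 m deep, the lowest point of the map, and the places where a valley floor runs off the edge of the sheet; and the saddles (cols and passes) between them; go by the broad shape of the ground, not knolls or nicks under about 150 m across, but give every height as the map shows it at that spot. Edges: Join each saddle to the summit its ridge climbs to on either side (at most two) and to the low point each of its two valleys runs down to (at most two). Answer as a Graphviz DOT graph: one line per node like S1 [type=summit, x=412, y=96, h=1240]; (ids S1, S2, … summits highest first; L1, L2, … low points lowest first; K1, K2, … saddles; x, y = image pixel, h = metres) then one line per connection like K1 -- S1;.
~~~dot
graph terrain {
  S1 [type=summit, x=495, y=591, h=923];
  S2 [type=summit, x=72, y=518, h=889];
  S3 [type=summit, x=264, y=302, h=887];
  S4 [type=summit, x=498, y=20, h=877];
  S5 [type=summit, x=18, y=26, h=799];
  L1 [type=low, x=143, y=17, h=661];
  K1 [type=saddle, x=366, y=372, h=759];
  K2 [type=saddle, x=494, y=126, h=738];
  K3 [type=saddle, x=92, y=426, h=735];
  K4 [type=saddle, x=73, y=115, h=697];
  K1 -- S1;
  K1 -- S3;
  K1 -- L1;
  K2 -- S3;
  K2 -- S4;
  K2 -- L1;
  K3 -- S2;
  K3 -- S3;
  K3 -- L1;
  K4 -- S3;
  K4 -- S5;
  K4 -- L1;
}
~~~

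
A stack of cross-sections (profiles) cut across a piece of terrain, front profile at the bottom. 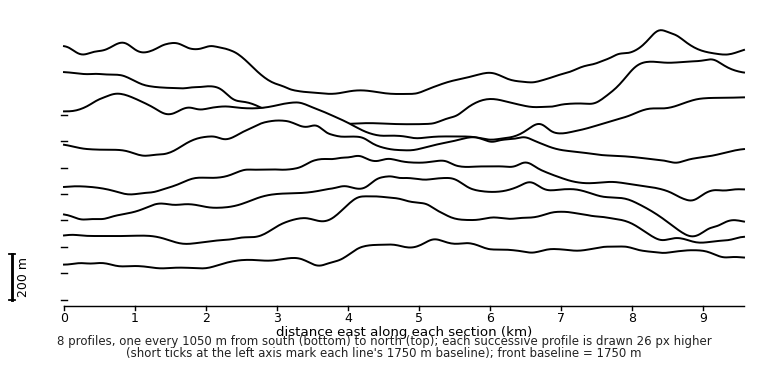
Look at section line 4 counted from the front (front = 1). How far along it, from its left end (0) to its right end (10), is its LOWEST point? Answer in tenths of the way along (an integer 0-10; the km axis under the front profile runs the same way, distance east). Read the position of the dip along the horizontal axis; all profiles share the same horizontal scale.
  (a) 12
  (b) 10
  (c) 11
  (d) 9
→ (d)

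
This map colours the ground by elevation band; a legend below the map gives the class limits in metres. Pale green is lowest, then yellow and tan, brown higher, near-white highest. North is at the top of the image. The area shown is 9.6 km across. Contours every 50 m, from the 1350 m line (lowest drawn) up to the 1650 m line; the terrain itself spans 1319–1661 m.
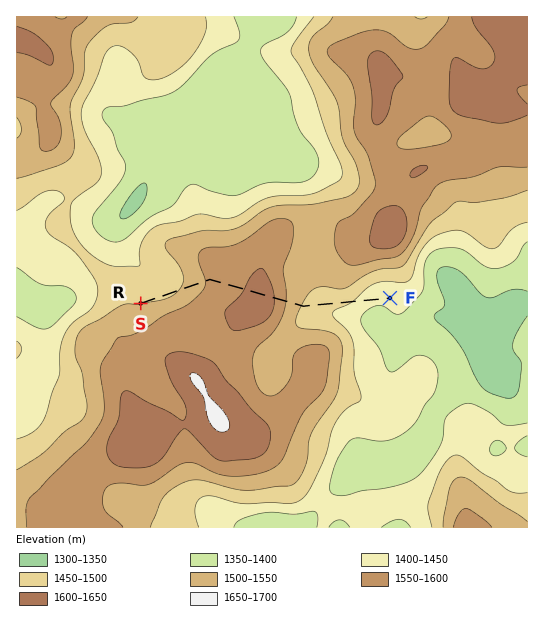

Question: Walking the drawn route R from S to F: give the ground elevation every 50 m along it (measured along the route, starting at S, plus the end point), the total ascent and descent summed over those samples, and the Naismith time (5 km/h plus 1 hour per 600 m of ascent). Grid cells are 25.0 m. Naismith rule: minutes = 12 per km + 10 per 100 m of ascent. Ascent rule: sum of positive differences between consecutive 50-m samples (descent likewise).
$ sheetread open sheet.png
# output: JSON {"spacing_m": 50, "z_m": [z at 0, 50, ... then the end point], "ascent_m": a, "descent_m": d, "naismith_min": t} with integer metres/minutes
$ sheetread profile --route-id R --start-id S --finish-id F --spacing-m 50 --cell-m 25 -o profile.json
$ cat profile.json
{"spacing_m": 50, "z_m": [1499, 1498, 1498, 1496, 1495, 1493, 1491, 1490, 1488, 1488, 1488, 1489, 1491, 1493, 1496, 1500, 1503, 1506, 1510, 1514, 1518, 1523, 1529, 1535, 1541, 1546, 1552, 1556, 1560, 1564, 1566, 1569, 1572, 1574, 1577, 1580, 1583, 1586, 1590, 1593, 1597, 1600, 1604, 1608, 1612, 1615, 1618, 1620, 1621, 1620, 1617, 1612, 1605, 1596, 1585, 1574, 1563, 1551, 1541, 1531, 1523, 1515, 1508, 1501, 1495, 1490, 1486, 1482, 1478, 1474, 1471, 1469, 1467, 1465, 1464, 1464, 1464, 1463, 1463, 1462, 1460, 1457, 1453, 1447, 1442, 1436, 1430, 1425, 1420, 1416, 1413, 1411, 1410, 1409, 1410, 1410, 1412, 1412], "ascent_m": 136, "descent_m": 223, "naismith_min": 72}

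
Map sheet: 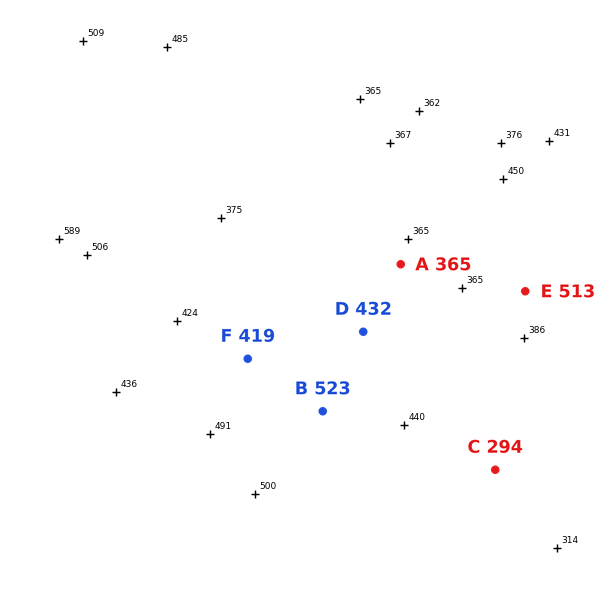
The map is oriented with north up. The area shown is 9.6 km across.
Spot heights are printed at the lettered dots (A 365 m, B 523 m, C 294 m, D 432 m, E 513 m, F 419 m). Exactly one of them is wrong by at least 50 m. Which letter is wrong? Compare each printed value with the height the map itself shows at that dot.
E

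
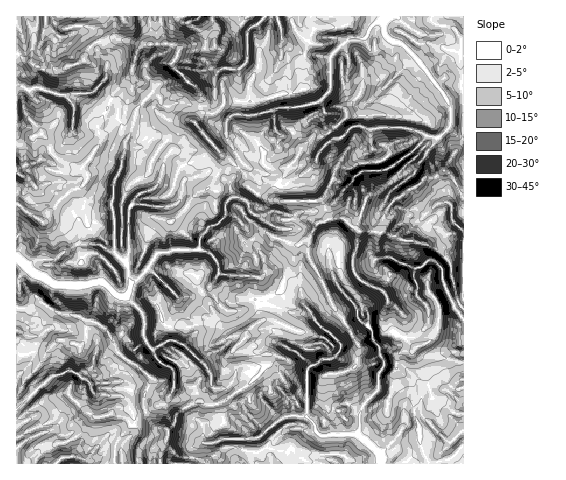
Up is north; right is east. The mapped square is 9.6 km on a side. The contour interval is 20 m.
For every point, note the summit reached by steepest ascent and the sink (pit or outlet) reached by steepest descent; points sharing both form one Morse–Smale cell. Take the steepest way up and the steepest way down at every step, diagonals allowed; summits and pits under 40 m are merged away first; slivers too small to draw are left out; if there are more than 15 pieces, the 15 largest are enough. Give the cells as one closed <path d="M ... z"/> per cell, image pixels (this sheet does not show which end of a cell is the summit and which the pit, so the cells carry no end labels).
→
<path d="M463 16l-151 0-1 9 4 4-6 10-5 17 1 15-4 10 2 8-47 12-17 0 0 12-7 2-6 8 1 16 15 23-3 6 7 7 2 11 16 11 16 5 35 0 7-4 8 21 12-1 16 13 21 2 3-2 2-14 5-11 20-16 11-6 5-6 8 0 9-7 4 0 6 5 11 21z"/><path d="M160 137l-8 1-8 9-20 3-3 18-7 14-2 19 3 51-7-2-7-5-23-1-25 16-17 0-10 6-10-8 0 49 8 2 18-6 14 9 22 4 26 12 4 4 8 18 35 28-7 17 0 14 2 1 18-6 5-8 6 4 6 0 20-8 10-8 0-9-4-7-22-22 11-13 1-5-14-16-5-14 11-1 18-8 11-15 41 3 7 20 12-5 5-7 6-18 5-5 3-16 13-9 9-15 11-4-8-20-7 4-35 0-10-3-13-6-8-6-3-12-7-6-4 3-5 11-17-12-27 8-4 5-6-4-15-2 2-13 8-18z"/><path d="M342 218l-14 1-12 6-6 12-13 9-3 16-7 10-6 18-15 8 5 7 23 9 17-2 4 8 27 26-4 8-6 5-3-1 0-9-7-6-15 2-6 5-1 5 10 9-4 10 0 42-11 0-3-13-15-16-12 2-4 4 1 7-13 0-6 3-2-12-3-1-11 10-14 5 1 12-4 5-7 4 1 16-11 5-1 17 236-1-8-22-2-18-4-12-1-27-17-15 2-13 4-4 10-1 3-3-11-13 0-19-16-15-6-11-15-6-11-10-3-4 0-14 4-7 2-18z"/><path d="M95 322l-8 1-1 16-5 7-15-6-7 0-13 12-14 0-10 4-6-2 1 110 98 0 0-18 15-21 4 0-2-14 8 2 6-3-2-15 7-17-13-12-14-8-8-8-8-18z"/><path d="M446 171l-4 0-9 7-8 0-5 6-23 14-12 16-4 19-22-2-2 18-4 7 0 14 7 10 22 10 6 11 16 15 0 19 9 11 4 1 7-2 9 12 30 5 1-165-12-21z"/><path d="M112 101l-3 2-11 22 3 15-10 18-10 10 6 6-2 9-22 14-14 16-4 8-29-17 0 30 5 5 0 11-5 7 10 9 10-6 17 0 25-16 23 1 7 5 7 1-3-50 2-19 7-14 3-23 4-8-5-5-1-7-4-7 0-12z"/><path d="M224 274l-6 0-11 15-18 8-10 0-1 4 5 11 14 16-1 5-11 13 22 22 4 7 1 11 8 3 15-7 4 7 3 0 20-17 6-9-1-9-15 0-9-3-4-4 8-14 14-12-5-21 10-5-7-18z"/><path d="M265 297l-9 3 5 21-14 12-8 14 4 4 9 3 15 0 1 9-16 18-12 9 4 8-2 5 7-3 13 0-1-7 4-4 12-2 15 16 3 13 11 0 0-42 4-10-10-9 1-5 6-5 15-2 7 6 0 9 3 1 6-5 4-8-27-26-4-8-20 0-20-7z"/><path d="M21 86l-5 1 0 57 5 0 11-7 10-3 7 7 1 10 10 10 6 3 16 4 19-28-3-15 12-24-14-9-35 3-23-8-9 4z"/><path d="M311 16l-72 1 2 4 10 7-4 5 0 28-8 8 0 32 17 0 47-12-2-8 4-10-1-15 5-17 6-10-4-4z"/><path d="M154 93l-2 0-15 16-13 39 20-1 8-9 8-1 11 10-8 18-2 13 15 2 6 4 4-5 27-8 17 12 9-15-20-16-24-29 5-10 0-7-21-4-11 5-4-2-4-8z"/><path d="M421 345l-9 6-10 1-4 4-2 13 17 15 1 27 4 12 4 26 6 15 35 0 1-75-8 0-8-6-8-11-5-14-9-7z"/><path d="M238 16l-25 0-1 3 5 7-3 21-10 2-8-4-13 1-4 3-7 13 2 5 12 14 11 7 3 6 1 12 10 0 5-6 7 5 1-4 15 0 0-32 8-8 0-28 4-5-10-7z"/><path d="M171 44l-25 0-5 2-5 8-4 20-20 23-2 4 8 5 0 12 4 7 0 5 5 6 5-5 5-22 15-16 6 2 3 7 7 5 11-5 14 4 7-1 0-11-3-6-10-7-15-17 7-15z"/><path d="M42 134l-10 3-11 7-5 1 0 58 18 14 11 4 4-8 14-16 22-14 2-9-6-6-21-7-10-10-1-10z"/>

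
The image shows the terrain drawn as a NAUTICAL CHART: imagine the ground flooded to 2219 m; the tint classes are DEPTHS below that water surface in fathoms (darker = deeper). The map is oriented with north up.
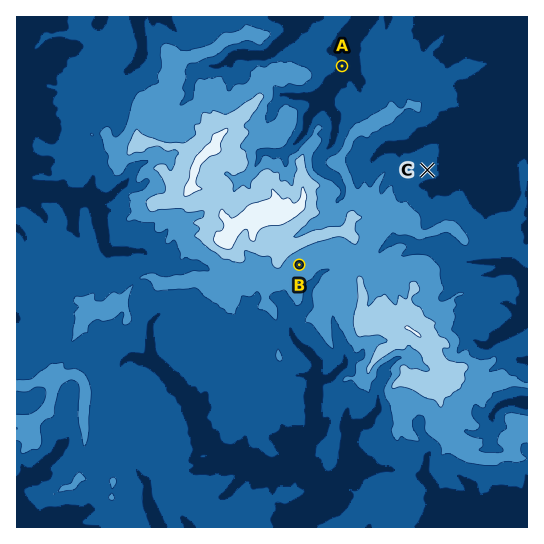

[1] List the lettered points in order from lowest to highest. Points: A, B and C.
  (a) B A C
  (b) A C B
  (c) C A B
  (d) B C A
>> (b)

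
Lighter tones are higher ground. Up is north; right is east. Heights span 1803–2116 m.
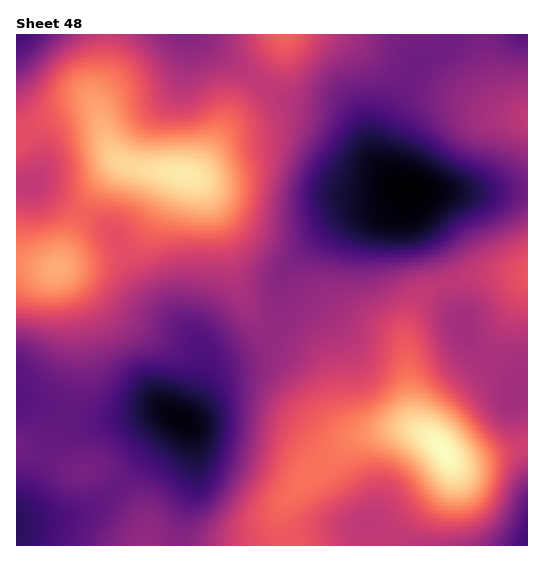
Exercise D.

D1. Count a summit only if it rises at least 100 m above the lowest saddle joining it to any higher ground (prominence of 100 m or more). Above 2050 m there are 2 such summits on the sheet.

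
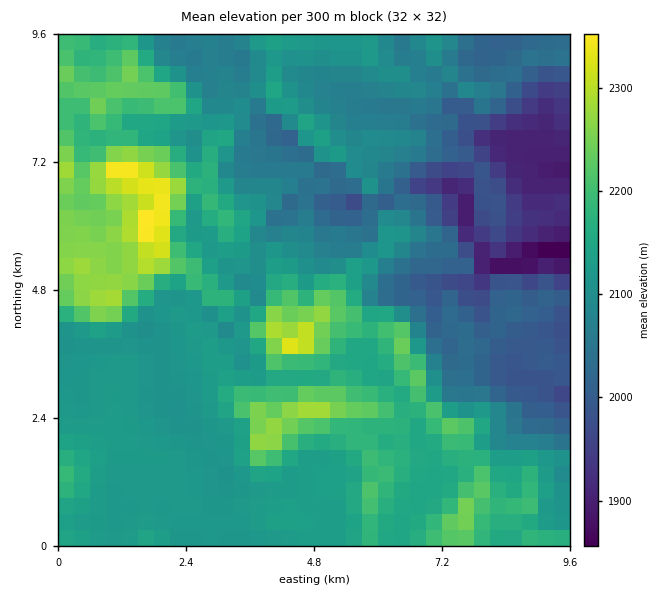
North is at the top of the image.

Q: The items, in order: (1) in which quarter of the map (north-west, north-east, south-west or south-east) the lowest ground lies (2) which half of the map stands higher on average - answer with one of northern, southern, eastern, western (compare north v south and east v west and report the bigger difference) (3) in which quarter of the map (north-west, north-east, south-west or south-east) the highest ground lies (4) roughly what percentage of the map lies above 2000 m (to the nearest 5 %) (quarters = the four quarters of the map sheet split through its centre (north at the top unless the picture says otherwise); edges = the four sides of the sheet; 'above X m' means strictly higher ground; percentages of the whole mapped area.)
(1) The lowest ground is in the north-east quarter.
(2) The western half stands higher on average than the eastern half.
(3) The highest point lies in the north-west quarter of the map.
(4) Roughly 85 % of the ground is higher than 2000 m.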